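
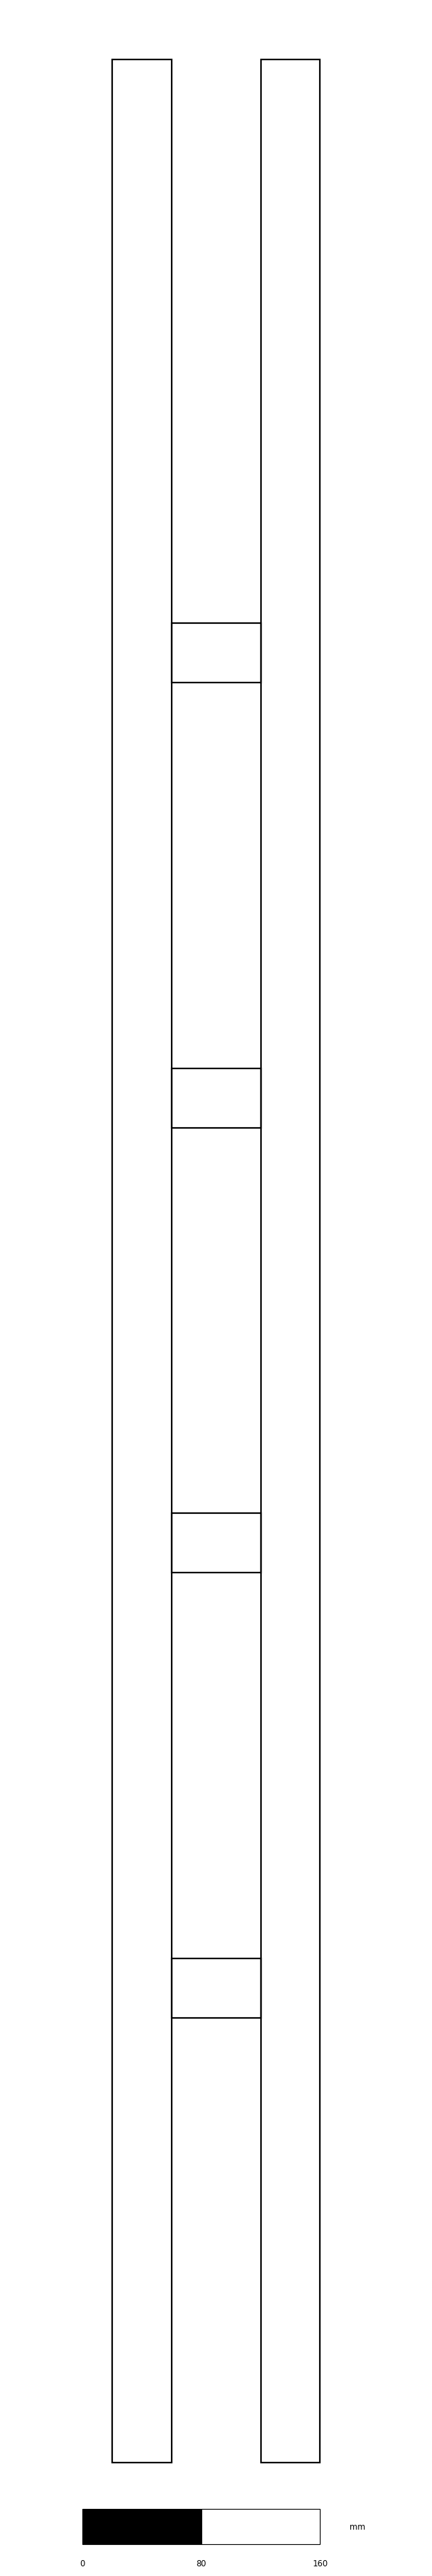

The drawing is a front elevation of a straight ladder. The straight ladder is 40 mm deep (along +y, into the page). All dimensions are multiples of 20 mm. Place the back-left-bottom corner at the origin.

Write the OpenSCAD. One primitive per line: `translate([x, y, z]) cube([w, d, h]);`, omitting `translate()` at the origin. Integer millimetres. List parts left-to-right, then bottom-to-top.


cube([40, 40, 1620]);
translate([40, 0, 300]) cube([60, 40, 40]);
translate([40, 0, 600]) cube([60, 40, 40]);
translate([40, 0, 900]) cube([60, 40, 40]);
translate([40, 0, 1200]) cube([60, 40, 40]);
translate([100, 0, 0]) cube([40, 40, 1620]);


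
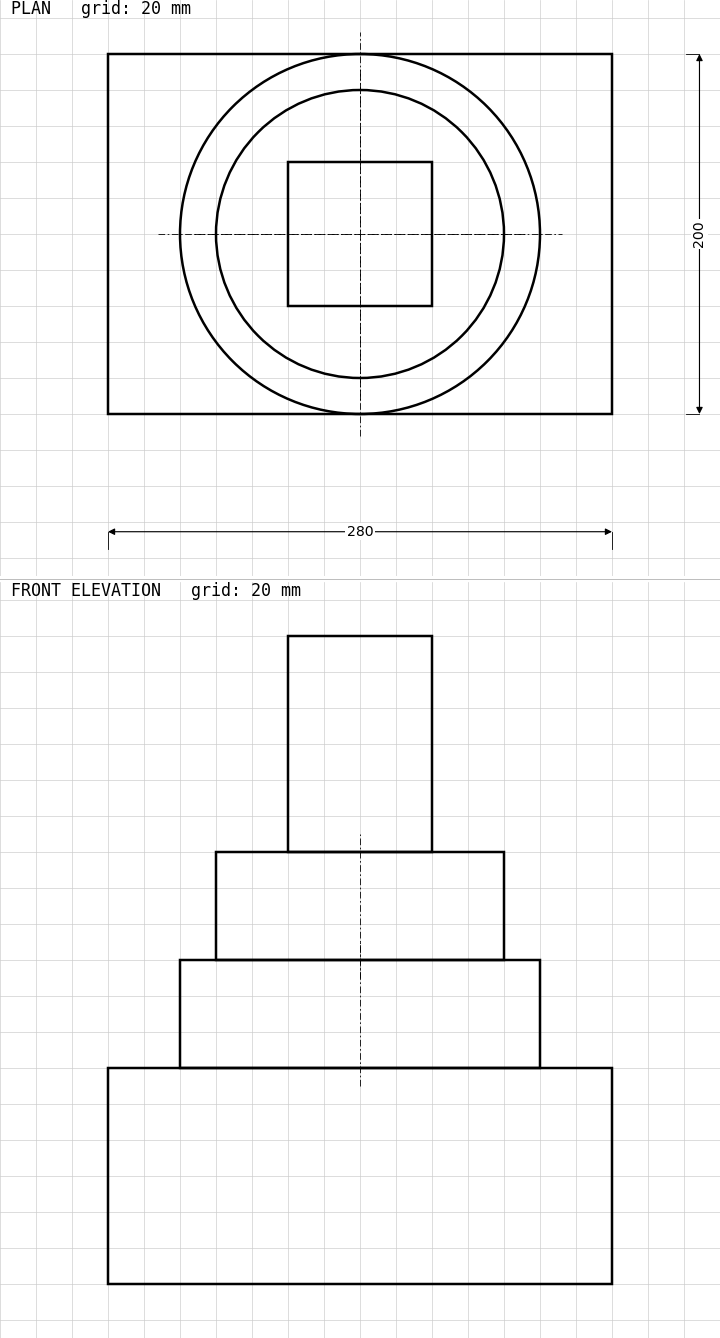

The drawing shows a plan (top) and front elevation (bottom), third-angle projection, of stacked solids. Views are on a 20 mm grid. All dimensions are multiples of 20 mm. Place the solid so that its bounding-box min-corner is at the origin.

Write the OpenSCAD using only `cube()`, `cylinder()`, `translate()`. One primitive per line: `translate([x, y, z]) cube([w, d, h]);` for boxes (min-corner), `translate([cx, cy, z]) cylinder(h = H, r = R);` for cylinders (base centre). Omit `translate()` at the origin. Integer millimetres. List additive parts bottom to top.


cube([280, 200, 120]);
translate([140, 100, 120]) cylinder(h = 60, r = 100);
translate([140, 100, 180]) cylinder(h = 60, r = 80);
translate([100, 60, 240]) cube([80, 80, 120]);


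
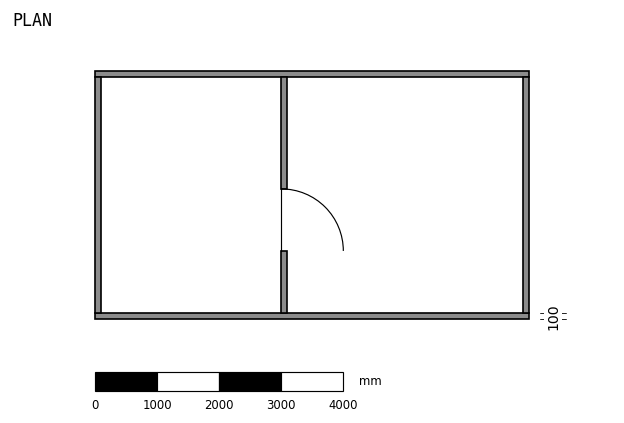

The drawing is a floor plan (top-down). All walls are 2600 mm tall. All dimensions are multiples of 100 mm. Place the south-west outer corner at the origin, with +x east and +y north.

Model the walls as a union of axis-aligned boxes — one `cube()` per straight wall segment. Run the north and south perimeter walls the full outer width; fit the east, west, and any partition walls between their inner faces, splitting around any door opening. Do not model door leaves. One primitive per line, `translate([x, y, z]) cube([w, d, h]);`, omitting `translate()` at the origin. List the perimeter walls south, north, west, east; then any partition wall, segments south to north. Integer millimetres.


cube([7000, 100, 2600]);
translate([0, 3900, 0]) cube([7000, 100, 2600]);
translate([0, 100, 0]) cube([100, 3800, 2600]);
translate([6900, 100, 0]) cube([100, 3800, 2600]);
translate([3000, 100, 0]) cube([100, 1000, 2600]);
translate([3000, 2100, 0]) cube([100, 1800, 2600]);


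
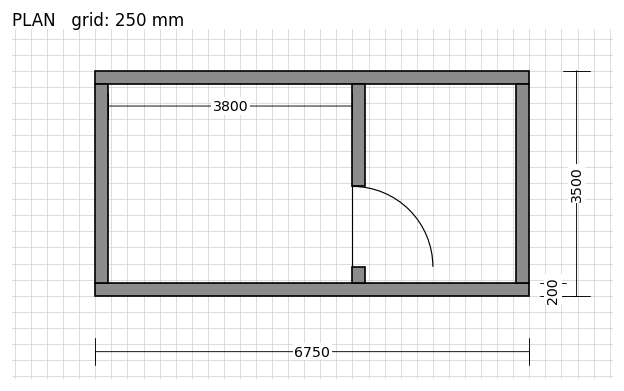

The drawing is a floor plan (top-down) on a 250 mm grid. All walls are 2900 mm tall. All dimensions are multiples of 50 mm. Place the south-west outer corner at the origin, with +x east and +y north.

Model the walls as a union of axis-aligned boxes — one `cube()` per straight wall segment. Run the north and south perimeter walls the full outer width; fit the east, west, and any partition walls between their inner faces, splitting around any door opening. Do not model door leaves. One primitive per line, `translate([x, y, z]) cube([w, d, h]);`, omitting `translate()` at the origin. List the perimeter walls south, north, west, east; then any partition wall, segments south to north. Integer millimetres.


cube([6750, 200, 2900]);
translate([0, 3300, 0]) cube([6750, 200, 2900]);
translate([0, 200, 0]) cube([200, 3100, 2900]);
translate([6550, 200, 0]) cube([200, 3100, 2900]);
translate([4000, 200, 0]) cube([200, 250, 2900]);
translate([4000, 1700, 0]) cube([200, 1600, 2900]);


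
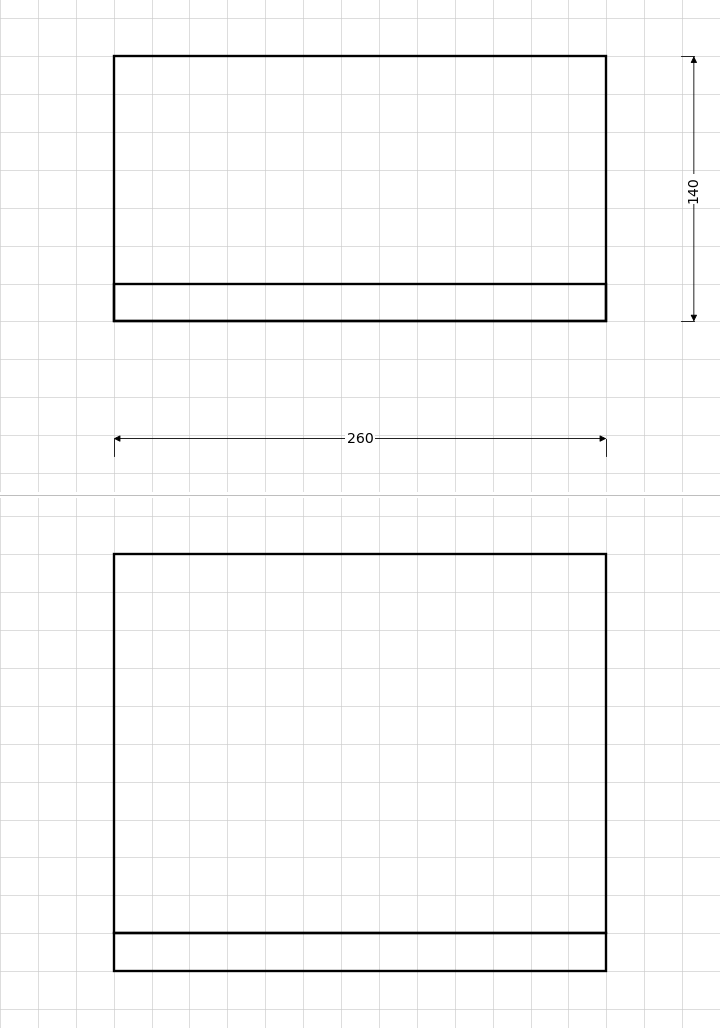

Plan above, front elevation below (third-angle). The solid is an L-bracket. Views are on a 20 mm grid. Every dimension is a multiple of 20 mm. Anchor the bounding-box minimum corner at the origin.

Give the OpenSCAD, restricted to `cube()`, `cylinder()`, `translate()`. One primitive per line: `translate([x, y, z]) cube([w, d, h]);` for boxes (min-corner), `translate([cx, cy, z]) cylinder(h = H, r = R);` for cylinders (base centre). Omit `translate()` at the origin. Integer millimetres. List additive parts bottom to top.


cube([260, 140, 20]);
translate([0, 0, 20]) cube([260, 20, 200]);


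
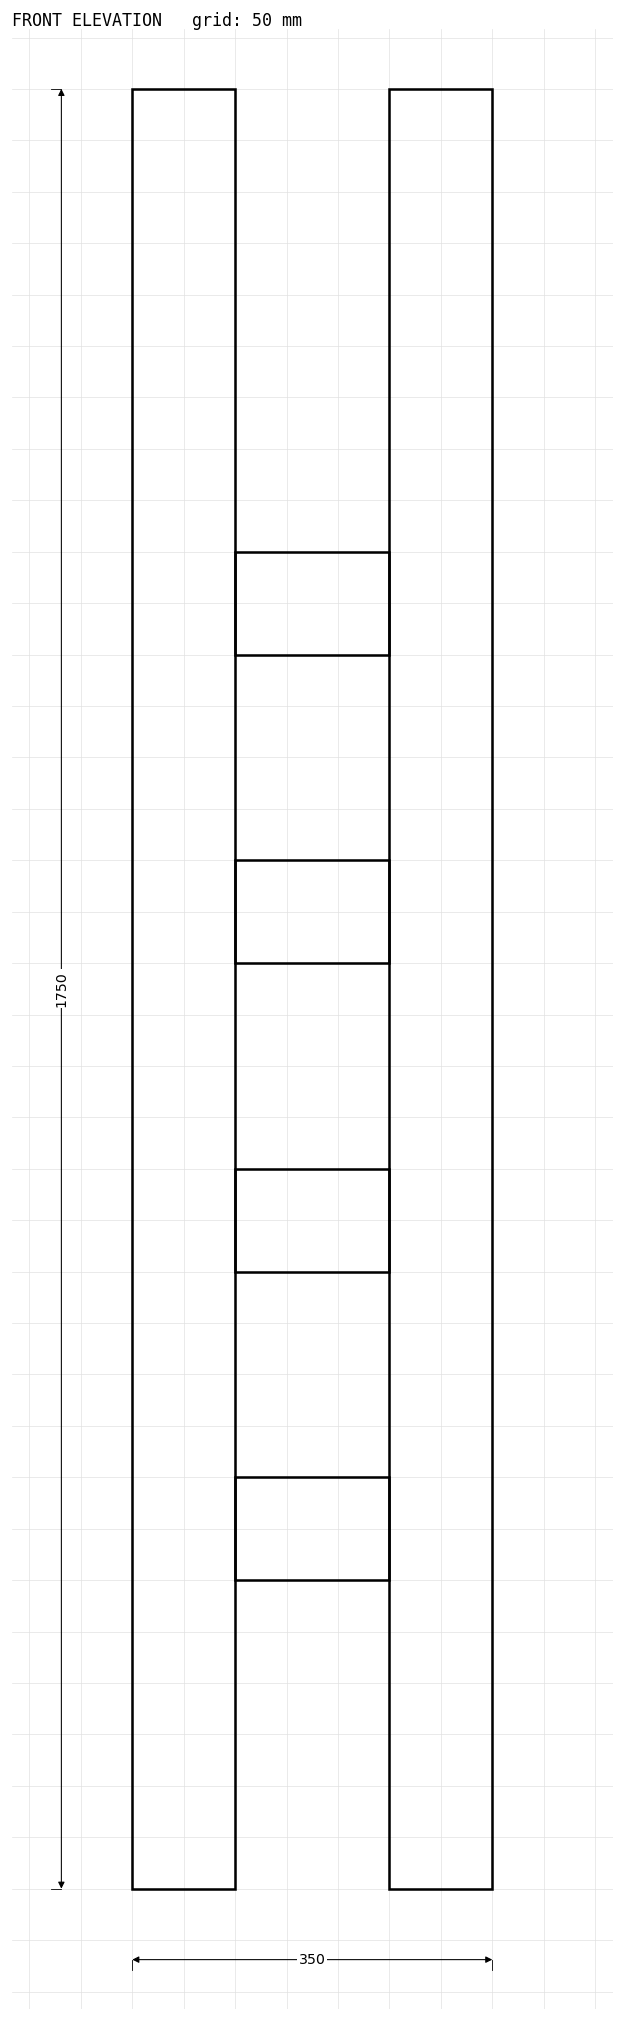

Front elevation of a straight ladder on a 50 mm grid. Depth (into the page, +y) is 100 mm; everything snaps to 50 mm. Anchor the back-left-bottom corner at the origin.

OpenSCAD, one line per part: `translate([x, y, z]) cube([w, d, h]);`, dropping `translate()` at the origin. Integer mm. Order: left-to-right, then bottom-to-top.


cube([100, 100, 1750]);
translate([100, 0, 300]) cube([150, 100, 100]);
translate([100, 0, 600]) cube([150, 100, 100]);
translate([100, 0, 900]) cube([150, 100, 100]);
translate([100, 0, 1200]) cube([150, 100, 100]);
translate([250, 0, 0]) cube([100, 100, 1750]);


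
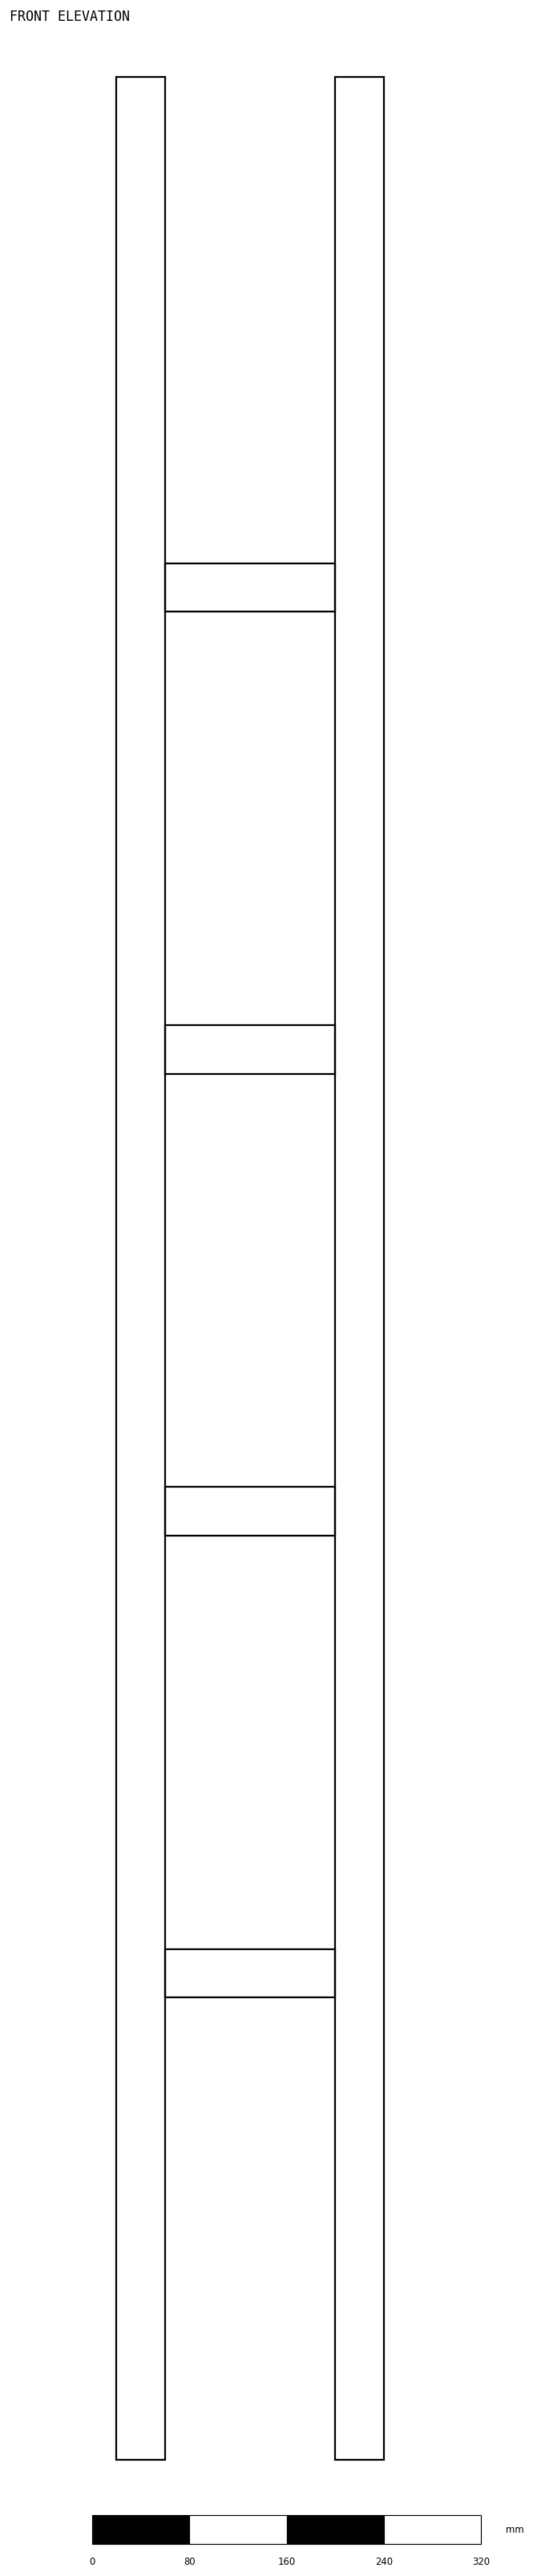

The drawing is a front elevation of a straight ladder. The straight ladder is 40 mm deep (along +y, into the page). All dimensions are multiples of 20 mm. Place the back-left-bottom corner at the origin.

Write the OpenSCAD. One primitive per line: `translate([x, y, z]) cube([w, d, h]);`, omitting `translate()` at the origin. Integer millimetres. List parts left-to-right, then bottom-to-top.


cube([40, 40, 1960]);
translate([40, 0, 380]) cube([140, 40, 40]);
translate([40, 0, 760]) cube([140, 40, 40]);
translate([40, 0, 1140]) cube([140, 40, 40]);
translate([40, 0, 1520]) cube([140, 40, 40]);
translate([180, 0, 0]) cube([40, 40, 1960]);


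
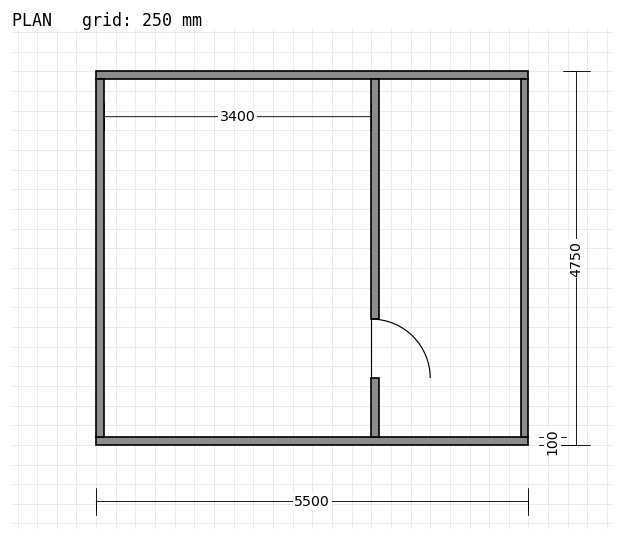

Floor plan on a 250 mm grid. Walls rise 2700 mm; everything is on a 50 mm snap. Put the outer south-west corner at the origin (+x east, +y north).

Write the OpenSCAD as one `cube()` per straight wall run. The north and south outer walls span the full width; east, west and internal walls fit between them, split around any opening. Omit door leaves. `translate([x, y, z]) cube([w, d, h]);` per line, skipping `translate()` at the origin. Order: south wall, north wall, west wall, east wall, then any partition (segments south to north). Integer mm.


cube([5500, 100, 2700]);
translate([0, 4650, 0]) cube([5500, 100, 2700]);
translate([0, 100, 0]) cube([100, 4550, 2700]);
translate([5400, 100, 0]) cube([100, 4550, 2700]);
translate([3500, 100, 0]) cube([100, 750, 2700]);
translate([3500, 1600, 0]) cube([100, 3050, 2700]);


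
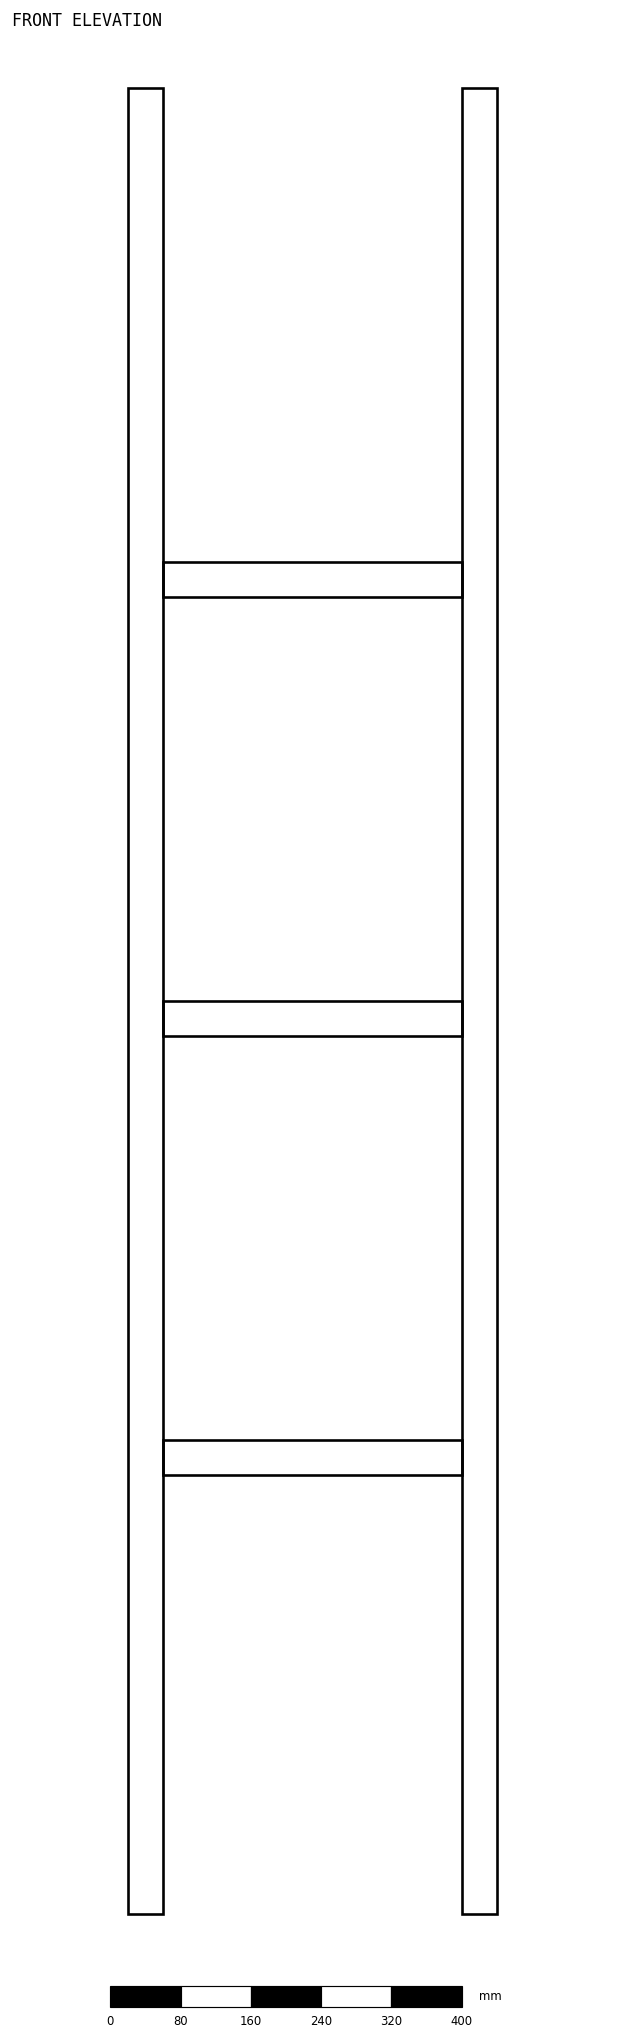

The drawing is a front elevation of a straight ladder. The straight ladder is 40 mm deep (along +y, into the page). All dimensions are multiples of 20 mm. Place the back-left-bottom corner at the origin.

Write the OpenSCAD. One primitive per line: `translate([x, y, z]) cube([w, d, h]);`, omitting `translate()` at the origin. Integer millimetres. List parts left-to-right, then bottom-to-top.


cube([40, 40, 2080]);
translate([40, 0, 500]) cube([340, 40, 40]);
translate([40, 0, 1000]) cube([340, 40, 40]);
translate([40, 0, 1500]) cube([340, 40, 40]);
translate([380, 0, 0]) cube([40, 40, 2080]);


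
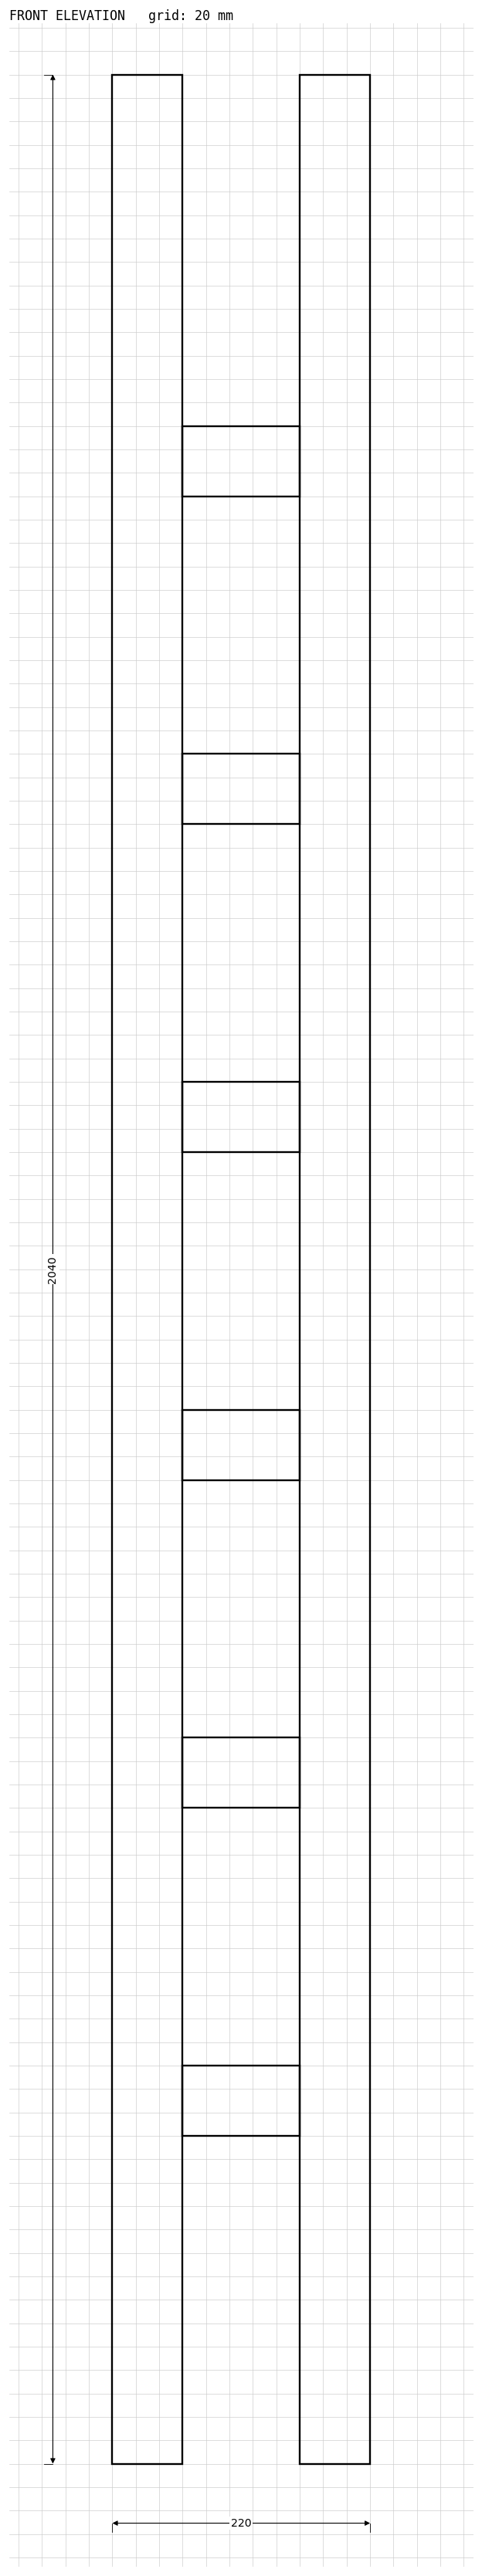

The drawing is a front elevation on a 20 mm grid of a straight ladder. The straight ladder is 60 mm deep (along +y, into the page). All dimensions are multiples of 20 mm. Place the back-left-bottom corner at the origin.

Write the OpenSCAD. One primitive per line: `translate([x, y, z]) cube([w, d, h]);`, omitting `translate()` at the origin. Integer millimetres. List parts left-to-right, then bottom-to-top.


cube([60, 60, 2040]);
translate([60, 0, 280]) cube([100, 60, 60]);
translate([60, 0, 560]) cube([100, 60, 60]);
translate([60, 0, 840]) cube([100, 60, 60]);
translate([60, 0, 1120]) cube([100, 60, 60]);
translate([60, 0, 1400]) cube([100, 60, 60]);
translate([60, 0, 1680]) cube([100, 60, 60]);
translate([160, 0, 0]) cube([60, 60, 2040]);


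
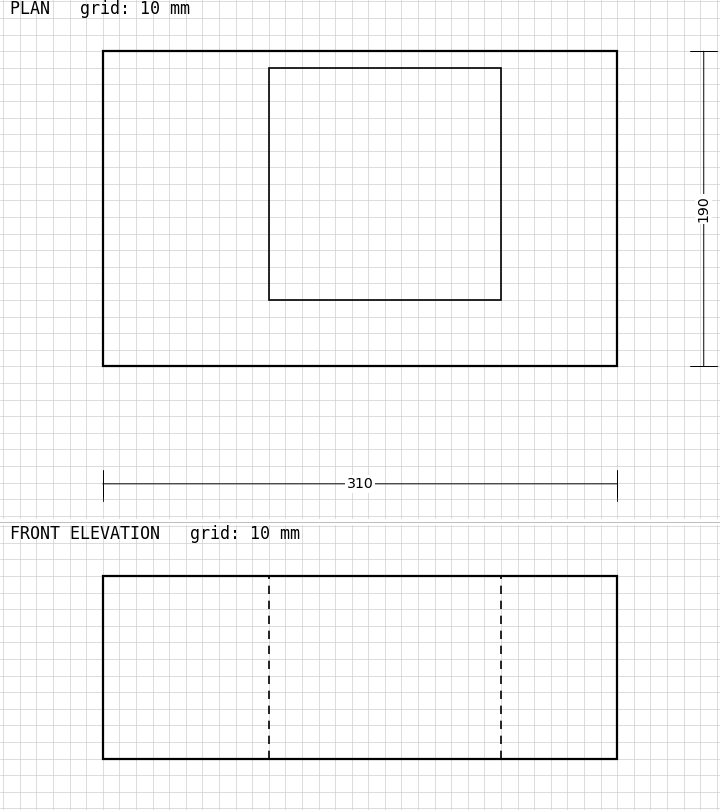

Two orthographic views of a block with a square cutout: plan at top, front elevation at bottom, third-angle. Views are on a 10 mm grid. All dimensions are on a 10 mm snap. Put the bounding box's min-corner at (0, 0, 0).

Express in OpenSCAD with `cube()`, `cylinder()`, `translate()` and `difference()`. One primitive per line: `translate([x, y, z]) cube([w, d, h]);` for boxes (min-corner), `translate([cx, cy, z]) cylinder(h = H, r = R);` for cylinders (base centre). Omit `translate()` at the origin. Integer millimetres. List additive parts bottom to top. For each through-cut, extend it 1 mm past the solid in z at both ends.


difference() {
  cube([310, 190, 110]);
  translate([100, 40, -1]) cube([140, 140, 112]);
}


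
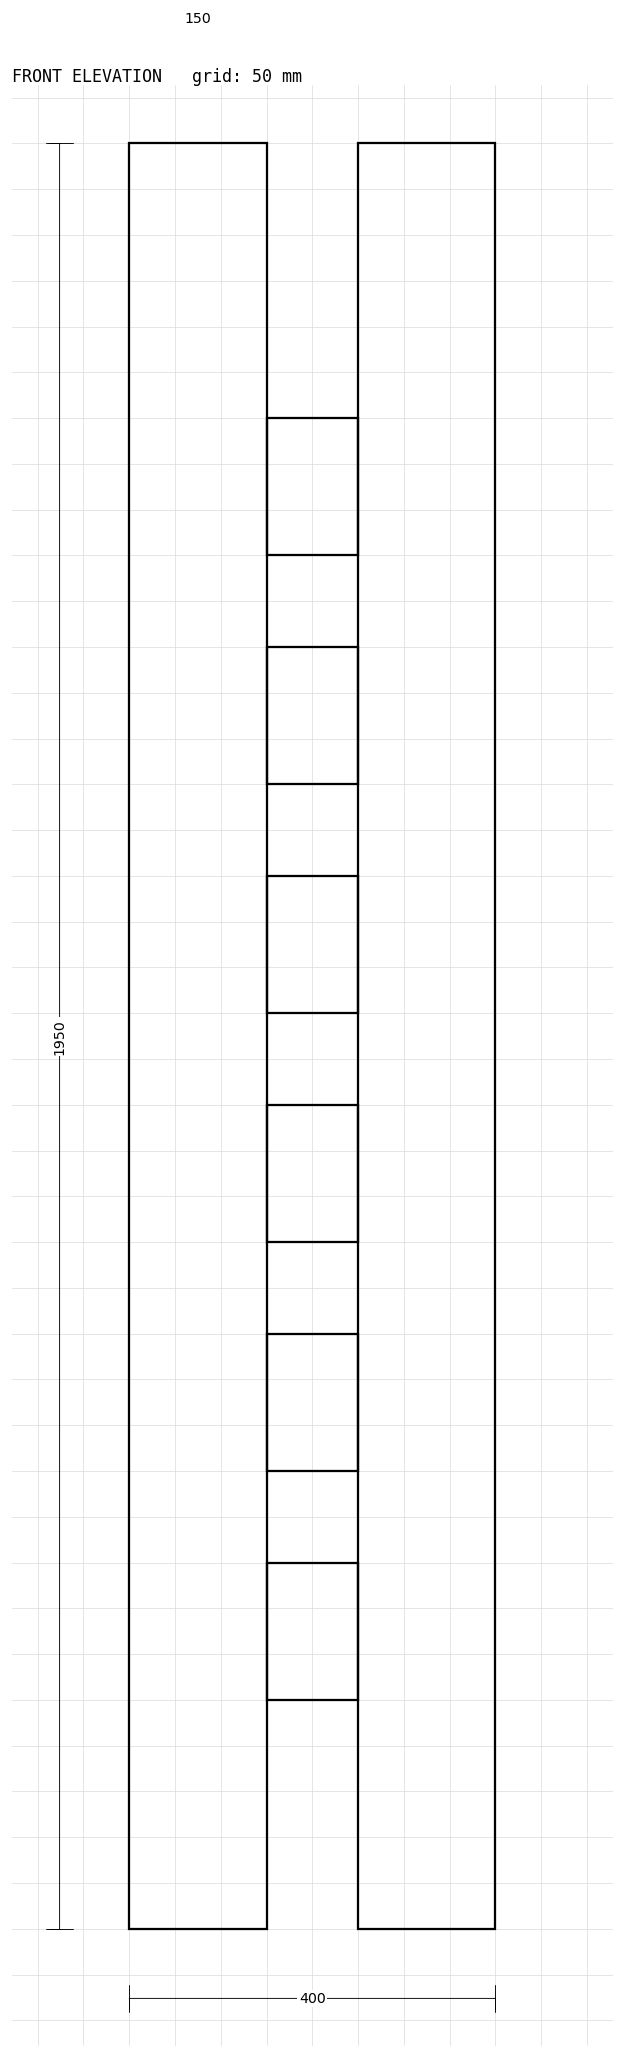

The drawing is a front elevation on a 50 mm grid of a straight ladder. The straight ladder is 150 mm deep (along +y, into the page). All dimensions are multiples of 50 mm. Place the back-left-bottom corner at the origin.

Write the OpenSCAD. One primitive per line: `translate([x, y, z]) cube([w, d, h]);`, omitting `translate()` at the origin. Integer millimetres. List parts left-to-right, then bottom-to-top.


cube([150, 150, 1950]);
translate([150, 0, 250]) cube([100, 150, 150]);
translate([150, 0, 500]) cube([100, 150, 150]);
translate([150, 0, 750]) cube([100, 150, 150]);
translate([150, 0, 1000]) cube([100, 150, 150]);
translate([150, 0, 1250]) cube([100, 150, 150]);
translate([150, 0, 1500]) cube([100, 150, 150]);
translate([250, 0, 0]) cube([150, 150, 1950]);


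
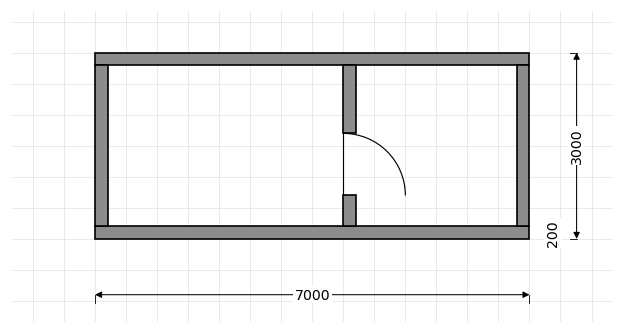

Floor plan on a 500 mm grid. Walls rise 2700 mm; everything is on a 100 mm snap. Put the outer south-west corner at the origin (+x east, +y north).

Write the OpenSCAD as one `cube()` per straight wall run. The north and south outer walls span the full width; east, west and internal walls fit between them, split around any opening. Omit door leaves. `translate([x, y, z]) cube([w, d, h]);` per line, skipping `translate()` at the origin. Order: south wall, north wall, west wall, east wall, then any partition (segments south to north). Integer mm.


cube([7000, 200, 2700]);
translate([0, 2800, 0]) cube([7000, 200, 2700]);
translate([0, 200, 0]) cube([200, 2600, 2700]);
translate([6800, 200, 0]) cube([200, 2600, 2700]);
translate([4000, 200, 0]) cube([200, 500, 2700]);
translate([4000, 1700, 0]) cube([200, 1100, 2700]);


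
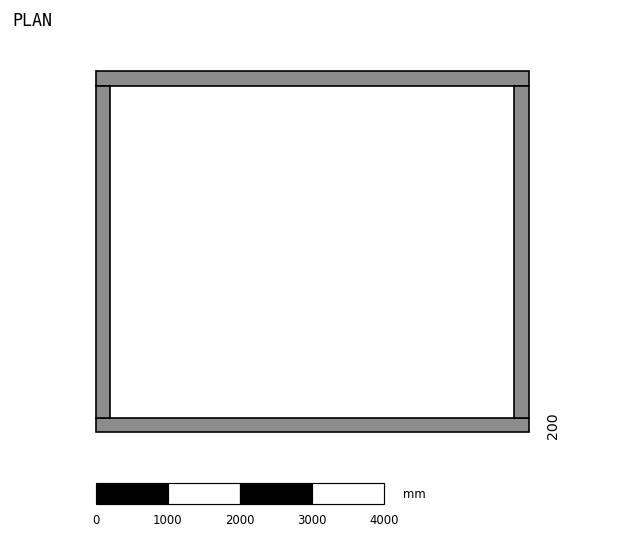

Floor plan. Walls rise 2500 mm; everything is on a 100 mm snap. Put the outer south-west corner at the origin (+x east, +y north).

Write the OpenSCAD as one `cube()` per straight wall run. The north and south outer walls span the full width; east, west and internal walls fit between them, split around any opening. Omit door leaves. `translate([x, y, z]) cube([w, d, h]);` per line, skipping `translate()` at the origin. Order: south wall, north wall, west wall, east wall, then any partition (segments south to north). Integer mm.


cube([6000, 200, 2500]);
translate([0, 4800, 0]) cube([6000, 200, 2500]);
translate([0, 200, 0]) cube([200, 4600, 2500]);
translate([5800, 200, 0]) cube([200, 4600, 2500]);


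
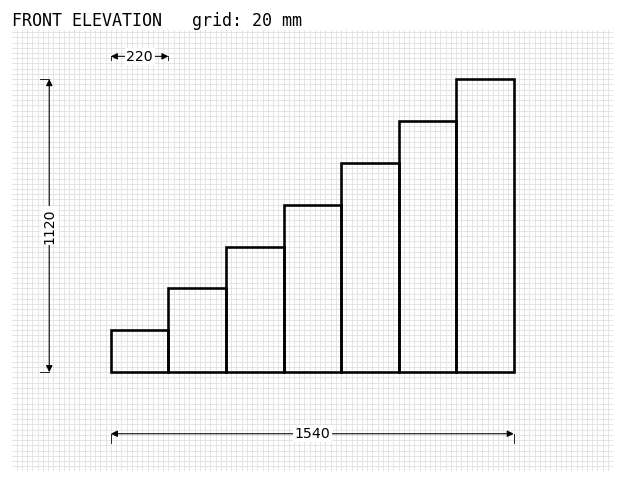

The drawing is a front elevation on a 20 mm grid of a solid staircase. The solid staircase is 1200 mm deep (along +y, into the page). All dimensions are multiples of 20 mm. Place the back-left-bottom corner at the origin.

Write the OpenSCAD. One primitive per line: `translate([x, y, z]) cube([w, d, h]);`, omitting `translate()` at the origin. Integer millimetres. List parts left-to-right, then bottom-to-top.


cube([220, 1200, 160]);
translate([220, 0, 0]) cube([220, 1200, 320]);
translate([440, 0, 0]) cube([220, 1200, 480]);
translate([660, 0, 0]) cube([220, 1200, 640]);
translate([880, 0, 0]) cube([220, 1200, 800]);
translate([1100, 0, 0]) cube([220, 1200, 960]);
translate([1320, 0, 0]) cube([220, 1200, 1120]);


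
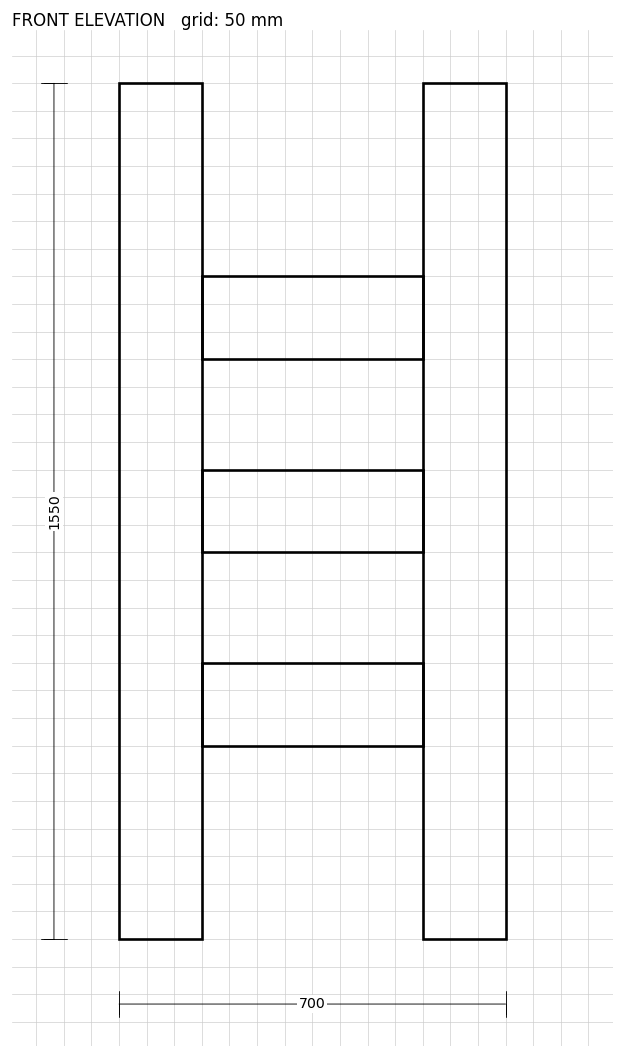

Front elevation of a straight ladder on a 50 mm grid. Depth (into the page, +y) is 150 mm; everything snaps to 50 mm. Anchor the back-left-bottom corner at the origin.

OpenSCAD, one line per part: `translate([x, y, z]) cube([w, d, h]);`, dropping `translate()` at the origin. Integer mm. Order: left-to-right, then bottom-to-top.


cube([150, 150, 1550]);
translate([150, 0, 350]) cube([400, 150, 150]);
translate([150, 0, 700]) cube([400, 150, 150]);
translate([150, 0, 1050]) cube([400, 150, 150]);
translate([550, 0, 0]) cube([150, 150, 1550]);


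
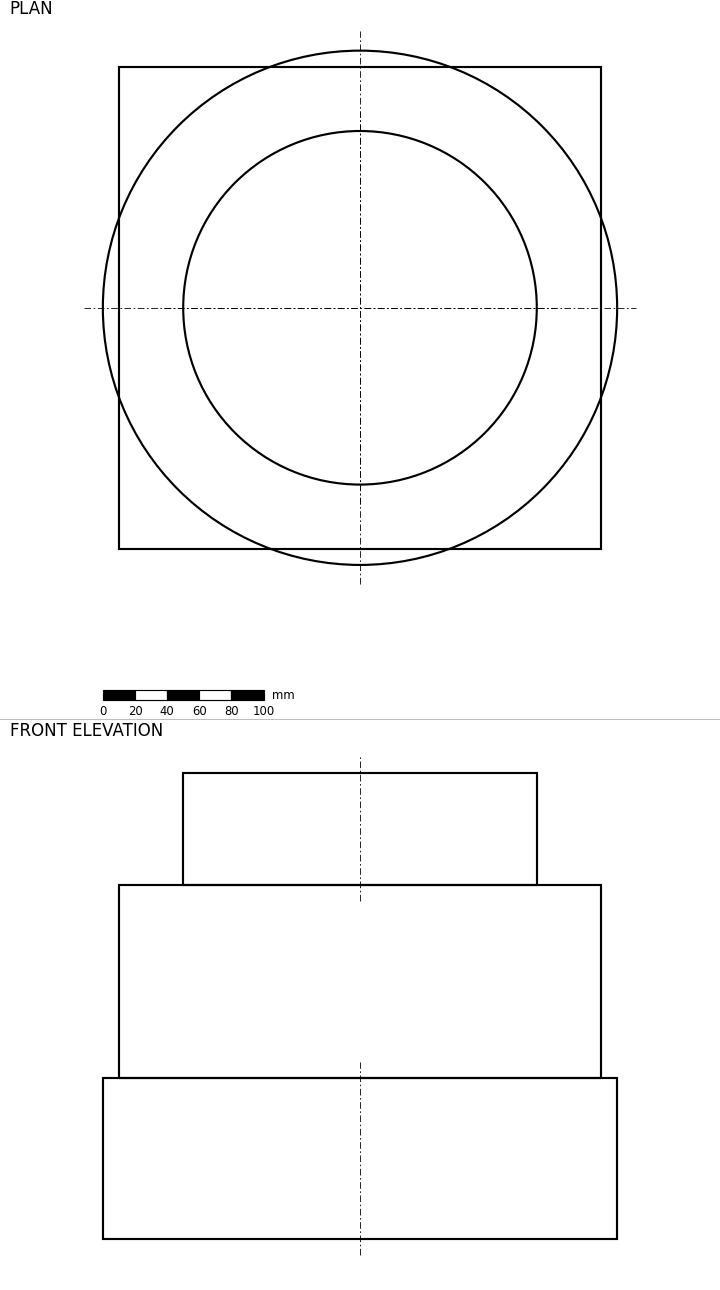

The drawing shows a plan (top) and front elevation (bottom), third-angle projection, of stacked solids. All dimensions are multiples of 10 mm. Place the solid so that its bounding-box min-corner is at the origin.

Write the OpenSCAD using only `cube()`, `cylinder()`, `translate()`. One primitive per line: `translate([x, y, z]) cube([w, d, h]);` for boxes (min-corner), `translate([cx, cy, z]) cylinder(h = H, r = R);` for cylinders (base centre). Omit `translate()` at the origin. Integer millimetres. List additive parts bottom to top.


translate([160, 160, 0]) cylinder(h = 100, r = 160);
translate([10, 10, 100]) cube([300, 300, 120]);
translate([160, 160, 220]) cylinder(h = 70, r = 110);


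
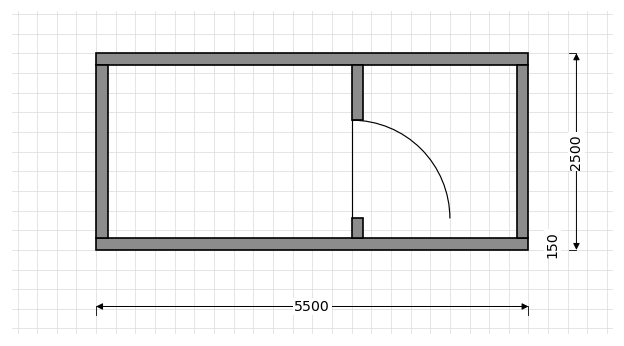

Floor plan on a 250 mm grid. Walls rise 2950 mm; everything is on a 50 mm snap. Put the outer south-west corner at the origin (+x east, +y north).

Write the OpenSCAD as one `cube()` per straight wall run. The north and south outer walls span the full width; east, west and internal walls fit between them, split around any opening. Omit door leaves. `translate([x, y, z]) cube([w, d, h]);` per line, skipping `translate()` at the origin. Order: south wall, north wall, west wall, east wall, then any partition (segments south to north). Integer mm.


cube([5500, 150, 2950]);
translate([0, 2350, 0]) cube([5500, 150, 2950]);
translate([0, 150, 0]) cube([150, 2200, 2950]);
translate([5350, 150, 0]) cube([150, 2200, 2950]);
translate([3250, 150, 0]) cube([150, 250, 2950]);
translate([3250, 1650, 0]) cube([150, 700, 2950]);


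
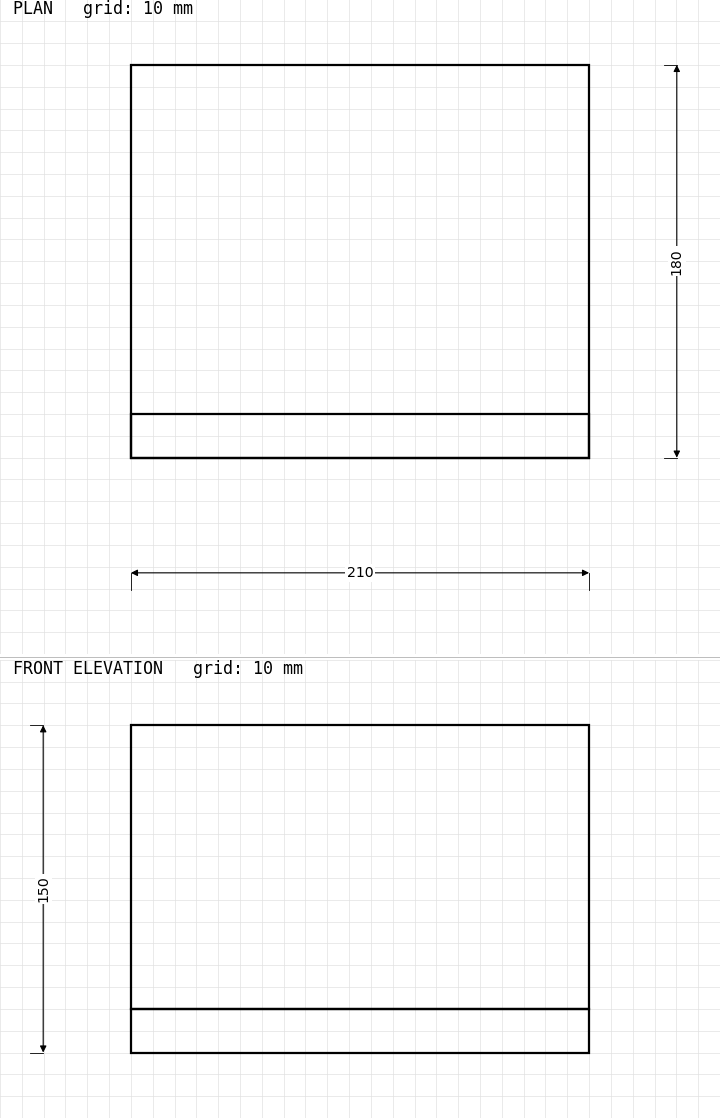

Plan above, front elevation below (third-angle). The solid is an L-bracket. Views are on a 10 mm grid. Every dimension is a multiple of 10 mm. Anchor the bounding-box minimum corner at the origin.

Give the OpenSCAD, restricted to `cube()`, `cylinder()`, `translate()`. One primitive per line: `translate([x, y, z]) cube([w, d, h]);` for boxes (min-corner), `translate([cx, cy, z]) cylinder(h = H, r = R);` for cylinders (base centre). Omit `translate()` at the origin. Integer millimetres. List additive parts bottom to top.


cube([210, 180, 20]);
translate([0, 0, 20]) cube([210, 20, 130]);


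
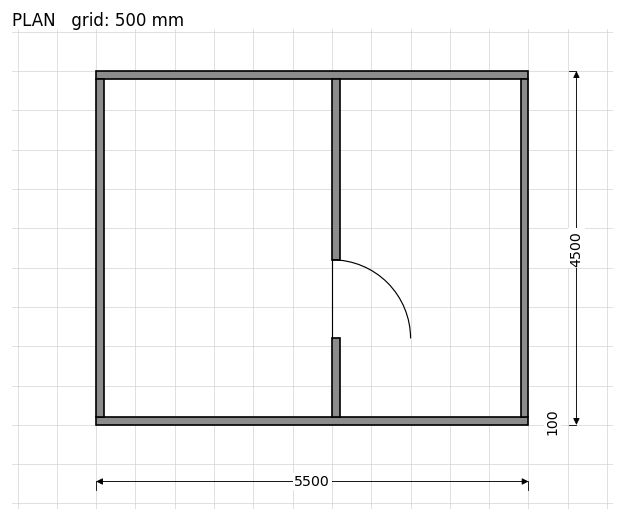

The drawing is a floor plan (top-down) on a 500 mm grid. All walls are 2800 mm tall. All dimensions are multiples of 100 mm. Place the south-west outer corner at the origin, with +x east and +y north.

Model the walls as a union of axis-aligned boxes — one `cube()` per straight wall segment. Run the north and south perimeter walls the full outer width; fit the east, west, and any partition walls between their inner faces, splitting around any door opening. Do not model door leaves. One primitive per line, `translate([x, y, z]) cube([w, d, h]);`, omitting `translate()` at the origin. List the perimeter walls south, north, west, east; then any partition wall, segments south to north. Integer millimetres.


cube([5500, 100, 2800]);
translate([0, 4400, 0]) cube([5500, 100, 2800]);
translate([0, 100, 0]) cube([100, 4300, 2800]);
translate([5400, 100, 0]) cube([100, 4300, 2800]);
translate([3000, 100, 0]) cube([100, 1000, 2800]);
translate([3000, 2100, 0]) cube([100, 2300, 2800]);


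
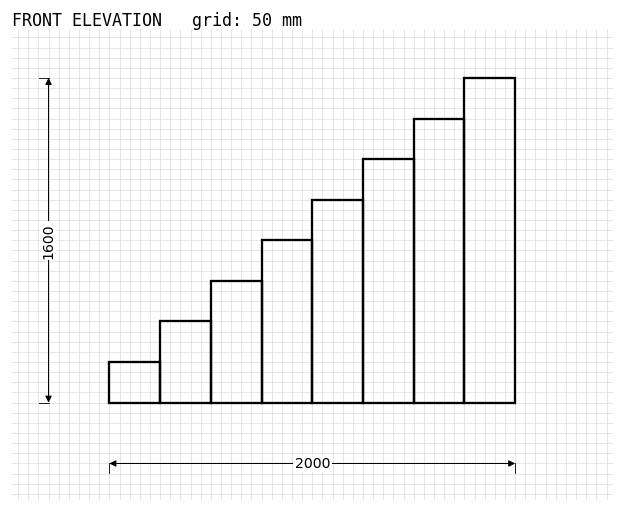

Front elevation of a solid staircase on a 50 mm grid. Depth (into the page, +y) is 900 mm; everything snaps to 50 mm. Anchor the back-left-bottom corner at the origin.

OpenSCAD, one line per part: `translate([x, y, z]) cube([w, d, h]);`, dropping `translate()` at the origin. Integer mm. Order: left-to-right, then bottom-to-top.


cube([250, 900, 200]);
translate([250, 0, 0]) cube([250, 900, 400]);
translate([500, 0, 0]) cube([250, 900, 600]);
translate([750, 0, 0]) cube([250, 900, 800]);
translate([1000, 0, 0]) cube([250, 900, 1000]);
translate([1250, 0, 0]) cube([250, 900, 1200]);
translate([1500, 0, 0]) cube([250, 900, 1400]);
translate([1750, 0, 0]) cube([250, 900, 1600]);


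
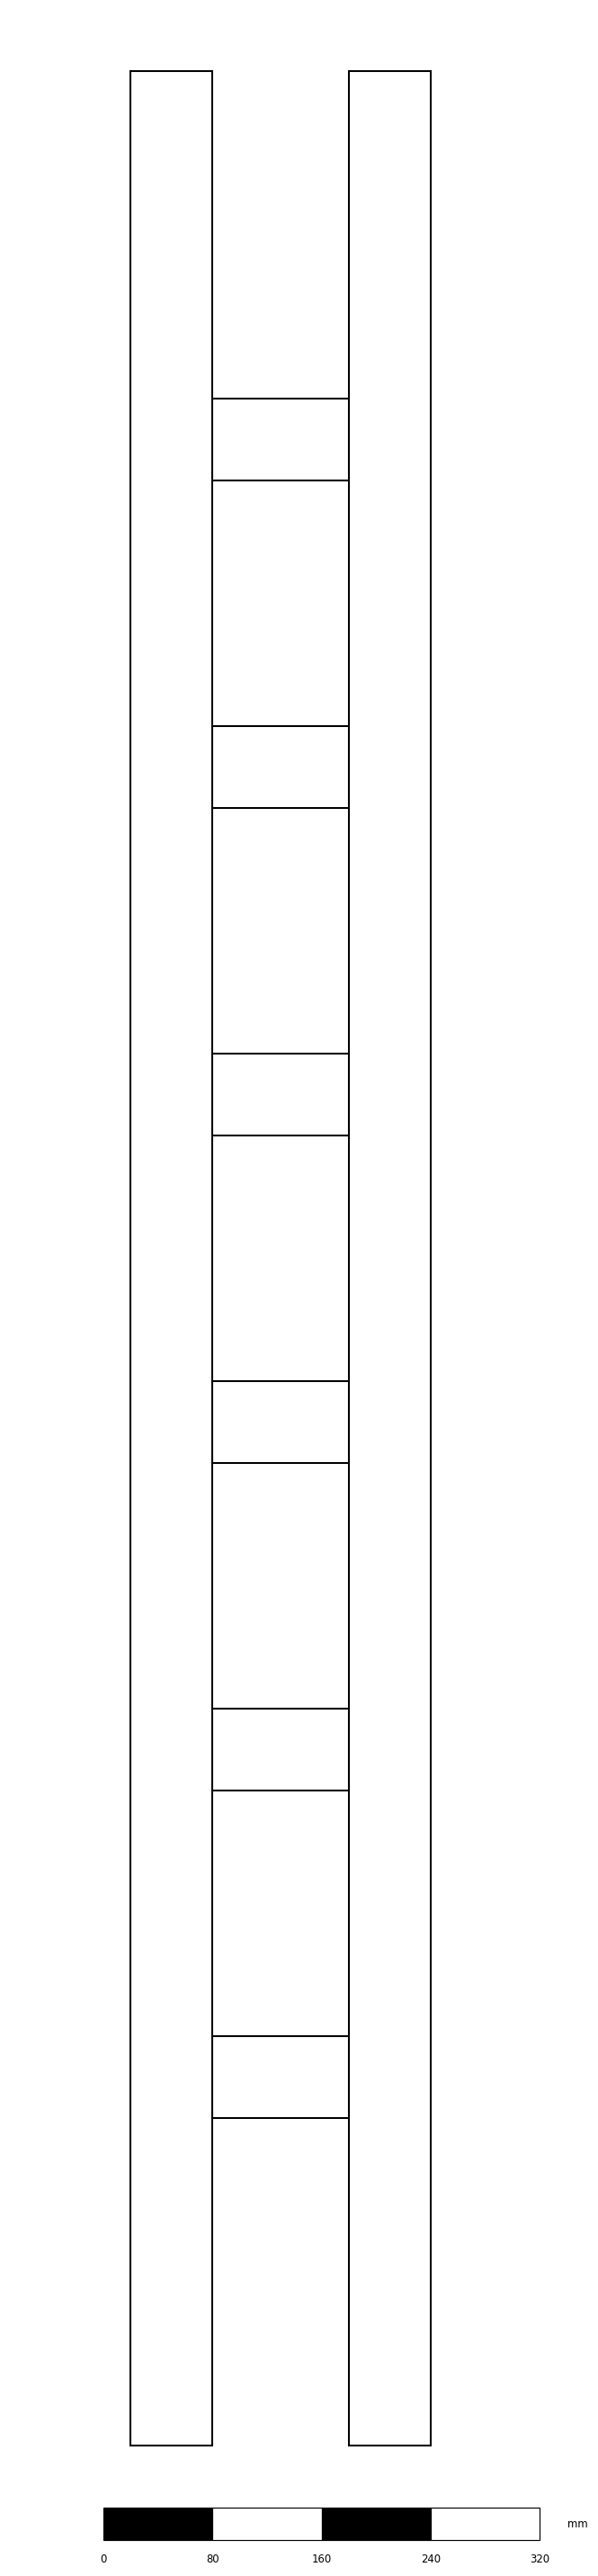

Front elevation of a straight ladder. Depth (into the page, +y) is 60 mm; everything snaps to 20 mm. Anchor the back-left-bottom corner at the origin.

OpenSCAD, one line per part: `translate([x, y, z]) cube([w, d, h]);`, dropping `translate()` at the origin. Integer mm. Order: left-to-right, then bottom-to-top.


cube([60, 60, 1740]);
translate([60, 0, 240]) cube([100, 60, 60]);
translate([60, 0, 480]) cube([100, 60, 60]);
translate([60, 0, 720]) cube([100, 60, 60]);
translate([60, 0, 960]) cube([100, 60, 60]);
translate([60, 0, 1200]) cube([100, 60, 60]);
translate([60, 0, 1440]) cube([100, 60, 60]);
translate([160, 0, 0]) cube([60, 60, 1740]);


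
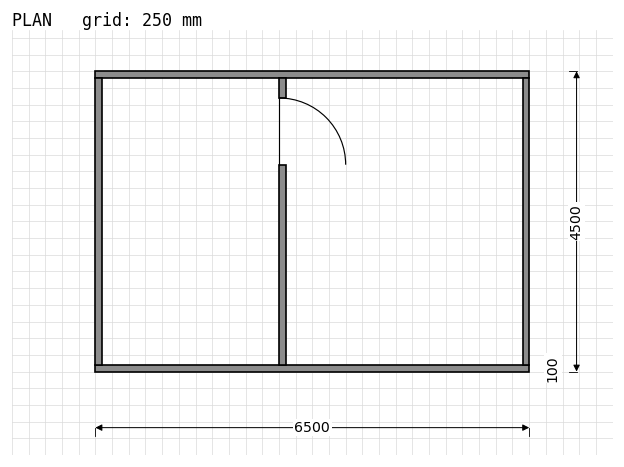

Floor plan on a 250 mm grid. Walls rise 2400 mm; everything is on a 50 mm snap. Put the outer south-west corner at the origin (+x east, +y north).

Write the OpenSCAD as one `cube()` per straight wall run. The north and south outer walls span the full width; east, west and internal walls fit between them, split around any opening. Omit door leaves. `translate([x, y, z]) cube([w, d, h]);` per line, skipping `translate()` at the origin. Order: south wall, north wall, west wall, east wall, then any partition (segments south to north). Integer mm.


cube([6500, 100, 2400]);
translate([0, 4400, 0]) cube([6500, 100, 2400]);
translate([0, 100, 0]) cube([100, 4300, 2400]);
translate([6400, 100, 0]) cube([100, 4300, 2400]);
translate([2750, 100, 0]) cube([100, 3000, 2400]);
translate([2750, 4100, 0]) cube([100, 300, 2400]);


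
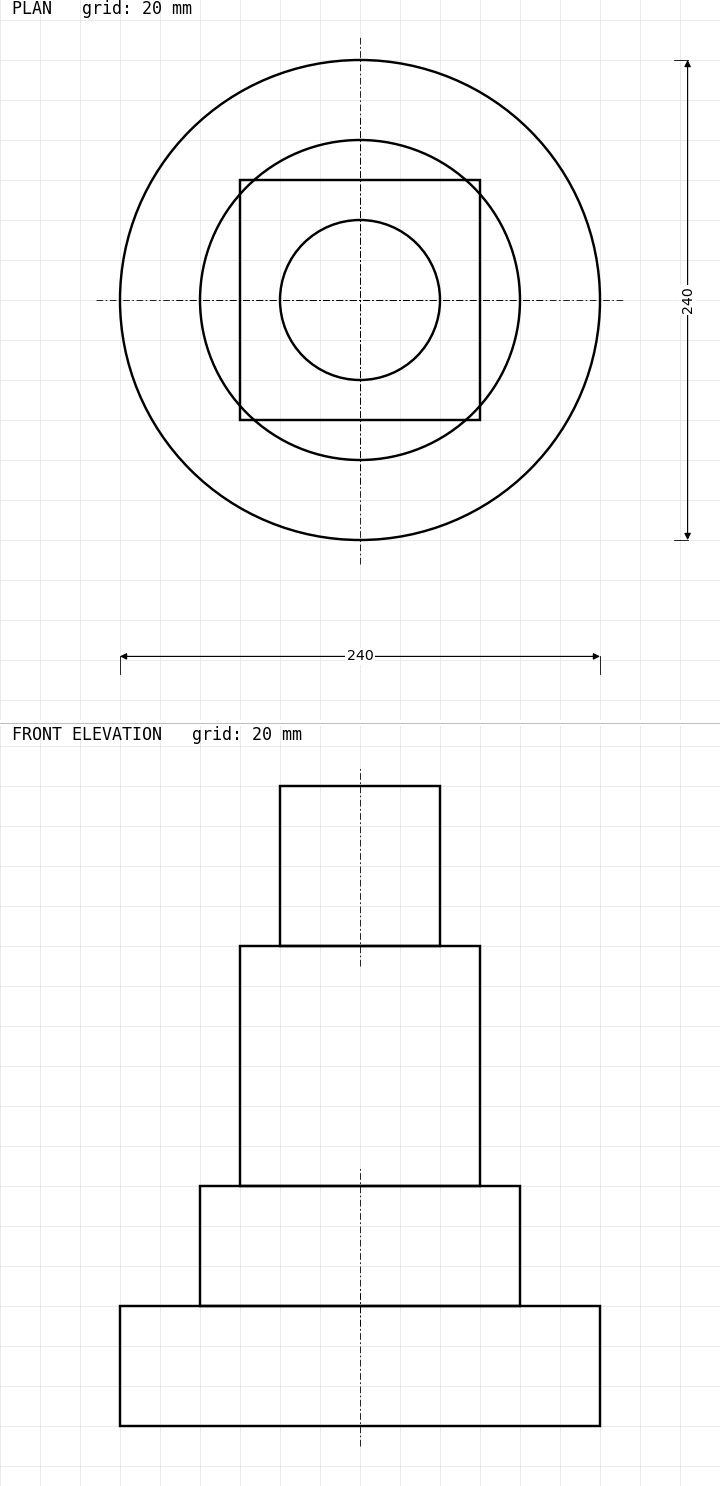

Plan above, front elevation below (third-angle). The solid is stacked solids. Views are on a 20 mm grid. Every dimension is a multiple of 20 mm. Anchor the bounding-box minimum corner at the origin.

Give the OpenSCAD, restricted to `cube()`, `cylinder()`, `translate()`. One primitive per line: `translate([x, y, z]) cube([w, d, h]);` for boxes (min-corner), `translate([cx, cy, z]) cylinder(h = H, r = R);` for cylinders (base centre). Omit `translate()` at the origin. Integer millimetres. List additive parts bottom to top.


translate([120, 120, 0]) cylinder(h = 60, r = 120);
translate([120, 120, 60]) cylinder(h = 60, r = 80);
translate([60, 60, 120]) cube([120, 120, 120]);
translate([120, 120, 240]) cylinder(h = 80, r = 40);


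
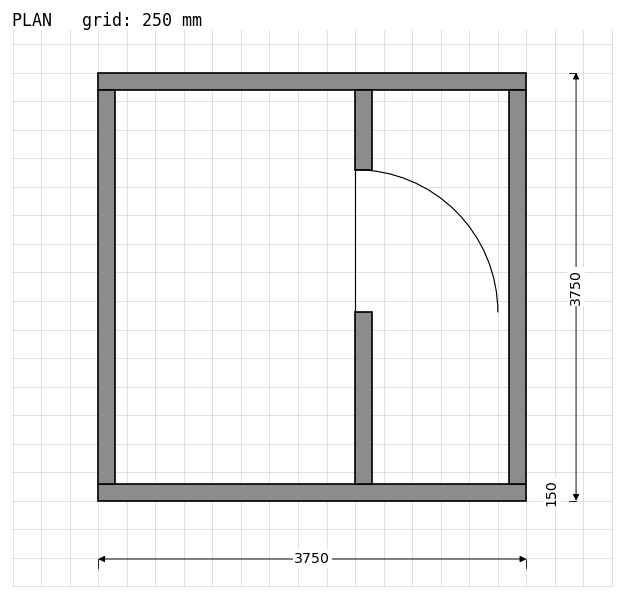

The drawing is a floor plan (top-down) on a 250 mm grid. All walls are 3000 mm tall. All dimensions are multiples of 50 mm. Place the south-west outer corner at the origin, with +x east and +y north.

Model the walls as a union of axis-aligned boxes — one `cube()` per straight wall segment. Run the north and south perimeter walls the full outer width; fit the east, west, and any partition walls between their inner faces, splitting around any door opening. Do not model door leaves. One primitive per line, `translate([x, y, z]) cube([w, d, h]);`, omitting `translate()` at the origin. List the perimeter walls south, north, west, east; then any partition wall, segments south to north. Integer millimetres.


cube([3750, 150, 3000]);
translate([0, 3600, 0]) cube([3750, 150, 3000]);
translate([0, 150, 0]) cube([150, 3450, 3000]);
translate([3600, 150, 0]) cube([150, 3450, 3000]);
translate([2250, 150, 0]) cube([150, 1500, 3000]);
translate([2250, 2900, 0]) cube([150, 700, 3000]);


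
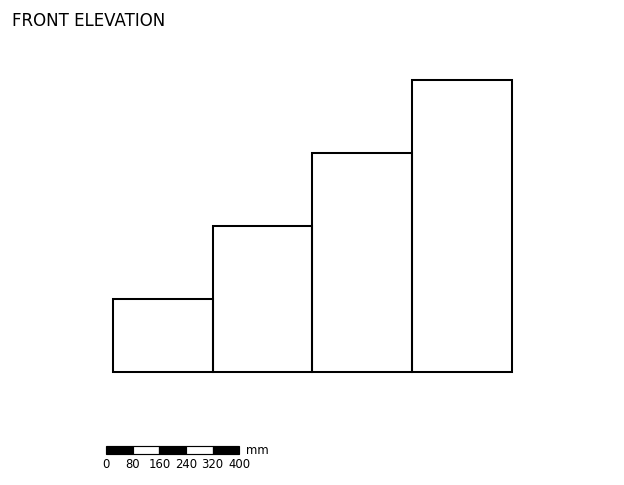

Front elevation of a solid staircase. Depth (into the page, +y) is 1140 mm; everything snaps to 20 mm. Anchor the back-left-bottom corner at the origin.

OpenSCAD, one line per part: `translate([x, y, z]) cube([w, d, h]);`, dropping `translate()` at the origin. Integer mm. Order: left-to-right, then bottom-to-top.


cube([300, 1140, 220]);
translate([300, 0, 0]) cube([300, 1140, 440]);
translate([600, 0, 0]) cube([300, 1140, 660]);
translate([900, 0, 0]) cube([300, 1140, 880]);


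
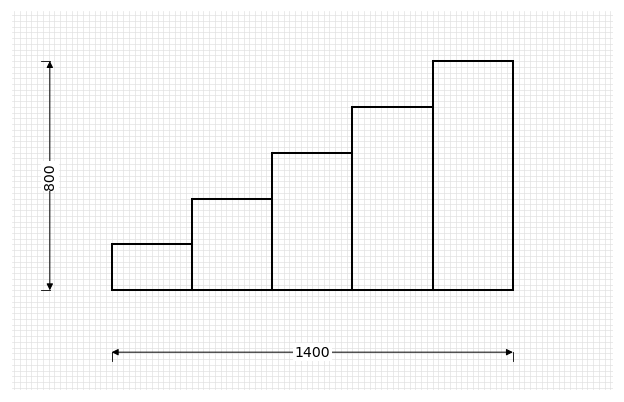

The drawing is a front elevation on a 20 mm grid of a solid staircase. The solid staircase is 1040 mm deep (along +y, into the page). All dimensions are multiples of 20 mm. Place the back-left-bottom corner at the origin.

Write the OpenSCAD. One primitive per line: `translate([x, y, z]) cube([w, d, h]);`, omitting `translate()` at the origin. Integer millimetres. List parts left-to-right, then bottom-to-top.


cube([280, 1040, 160]);
translate([280, 0, 0]) cube([280, 1040, 320]);
translate([560, 0, 0]) cube([280, 1040, 480]);
translate([840, 0, 0]) cube([280, 1040, 640]);
translate([1120, 0, 0]) cube([280, 1040, 800]);


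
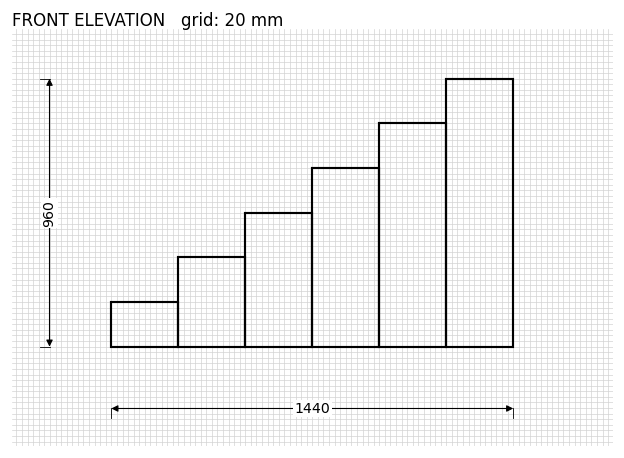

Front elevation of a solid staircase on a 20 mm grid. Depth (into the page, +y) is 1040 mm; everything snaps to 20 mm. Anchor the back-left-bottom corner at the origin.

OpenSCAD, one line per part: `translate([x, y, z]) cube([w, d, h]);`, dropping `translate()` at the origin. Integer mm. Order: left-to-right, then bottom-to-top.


cube([240, 1040, 160]);
translate([240, 0, 0]) cube([240, 1040, 320]);
translate([480, 0, 0]) cube([240, 1040, 480]);
translate([720, 0, 0]) cube([240, 1040, 640]);
translate([960, 0, 0]) cube([240, 1040, 800]);
translate([1200, 0, 0]) cube([240, 1040, 960]);


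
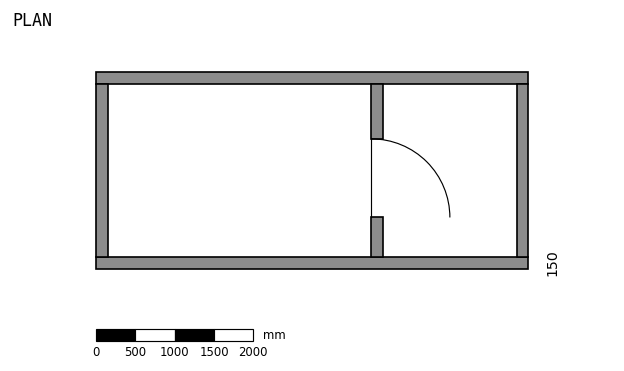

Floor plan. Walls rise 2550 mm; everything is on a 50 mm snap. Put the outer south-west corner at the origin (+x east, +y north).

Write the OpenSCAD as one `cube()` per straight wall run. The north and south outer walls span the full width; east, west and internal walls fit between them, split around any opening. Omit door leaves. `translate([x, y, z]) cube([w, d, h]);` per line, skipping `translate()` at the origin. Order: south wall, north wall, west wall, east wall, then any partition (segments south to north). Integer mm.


cube([5500, 150, 2550]);
translate([0, 2350, 0]) cube([5500, 150, 2550]);
translate([0, 150, 0]) cube([150, 2200, 2550]);
translate([5350, 150, 0]) cube([150, 2200, 2550]);
translate([3500, 150, 0]) cube([150, 500, 2550]);
translate([3500, 1650, 0]) cube([150, 700, 2550]);


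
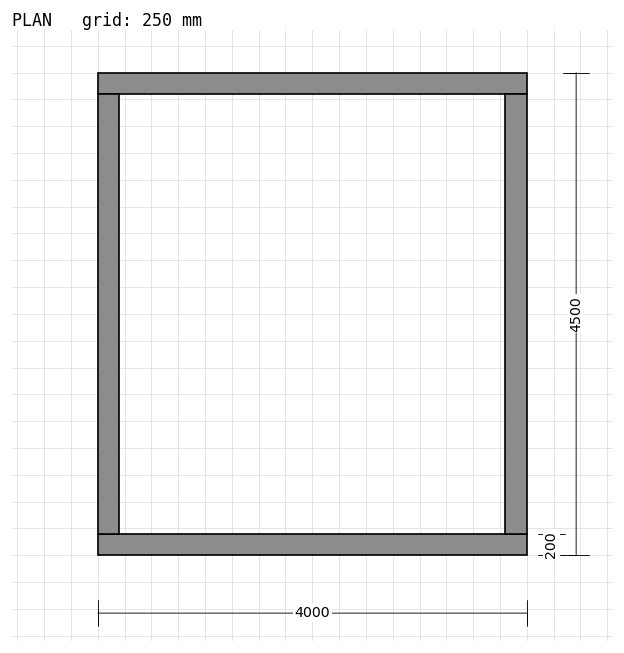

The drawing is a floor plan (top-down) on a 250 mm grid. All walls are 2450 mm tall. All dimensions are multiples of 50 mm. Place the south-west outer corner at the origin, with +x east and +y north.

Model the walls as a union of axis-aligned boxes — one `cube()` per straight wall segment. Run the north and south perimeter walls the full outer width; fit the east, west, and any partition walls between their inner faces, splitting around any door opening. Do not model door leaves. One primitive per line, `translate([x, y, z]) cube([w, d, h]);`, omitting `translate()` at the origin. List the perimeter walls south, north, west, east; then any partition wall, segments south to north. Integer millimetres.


cube([4000, 200, 2450]);
translate([0, 4300, 0]) cube([4000, 200, 2450]);
translate([0, 200, 0]) cube([200, 4100, 2450]);
translate([3800, 200, 0]) cube([200, 4100, 2450]);


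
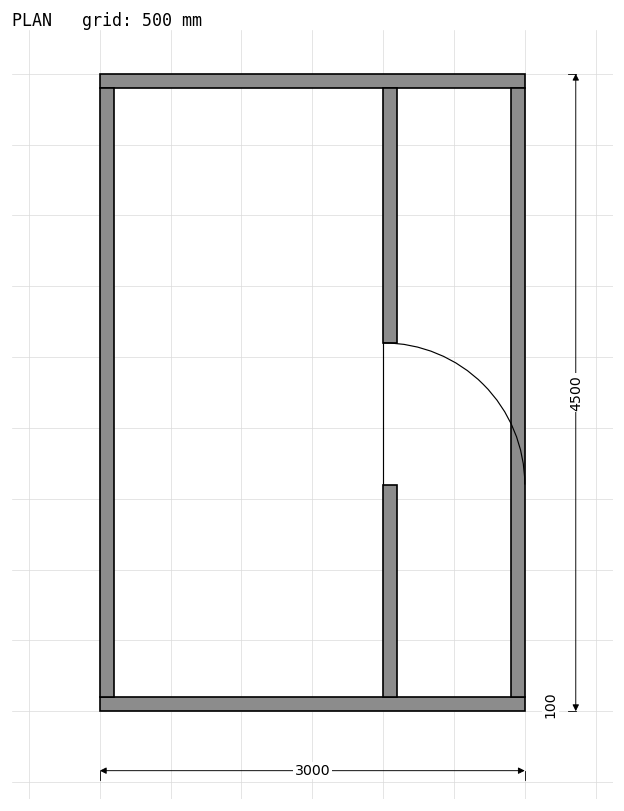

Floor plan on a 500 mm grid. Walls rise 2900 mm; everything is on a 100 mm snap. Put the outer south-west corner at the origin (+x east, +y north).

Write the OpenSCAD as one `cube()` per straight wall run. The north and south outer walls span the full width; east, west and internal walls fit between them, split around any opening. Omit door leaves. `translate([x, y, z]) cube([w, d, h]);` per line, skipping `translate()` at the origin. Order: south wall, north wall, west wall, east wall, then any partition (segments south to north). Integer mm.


cube([3000, 100, 2900]);
translate([0, 4400, 0]) cube([3000, 100, 2900]);
translate([0, 100, 0]) cube([100, 4300, 2900]);
translate([2900, 100, 0]) cube([100, 4300, 2900]);
translate([2000, 100, 0]) cube([100, 1500, 2900]);
translate([2000, 2600, 0]) cube([100, 1800, 2900]);


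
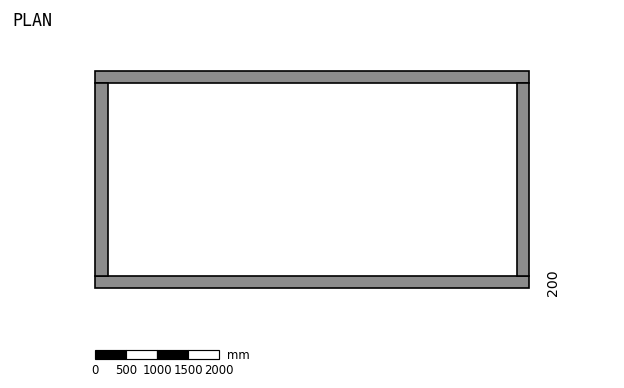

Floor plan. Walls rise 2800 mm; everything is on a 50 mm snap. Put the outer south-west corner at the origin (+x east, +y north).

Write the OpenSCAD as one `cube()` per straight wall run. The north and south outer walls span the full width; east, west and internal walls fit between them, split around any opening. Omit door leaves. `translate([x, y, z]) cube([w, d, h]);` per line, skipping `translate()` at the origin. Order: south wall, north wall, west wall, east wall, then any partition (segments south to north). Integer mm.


cube([7000, 200, 2800]);
translate([0, 3300, 0]) cube([7000, 200, 2800]);
translate([0, 200, 0]) cube([200, 3100, 2800]);
translate([6800, 200, 0]) cube([200, 3100, 2800]);


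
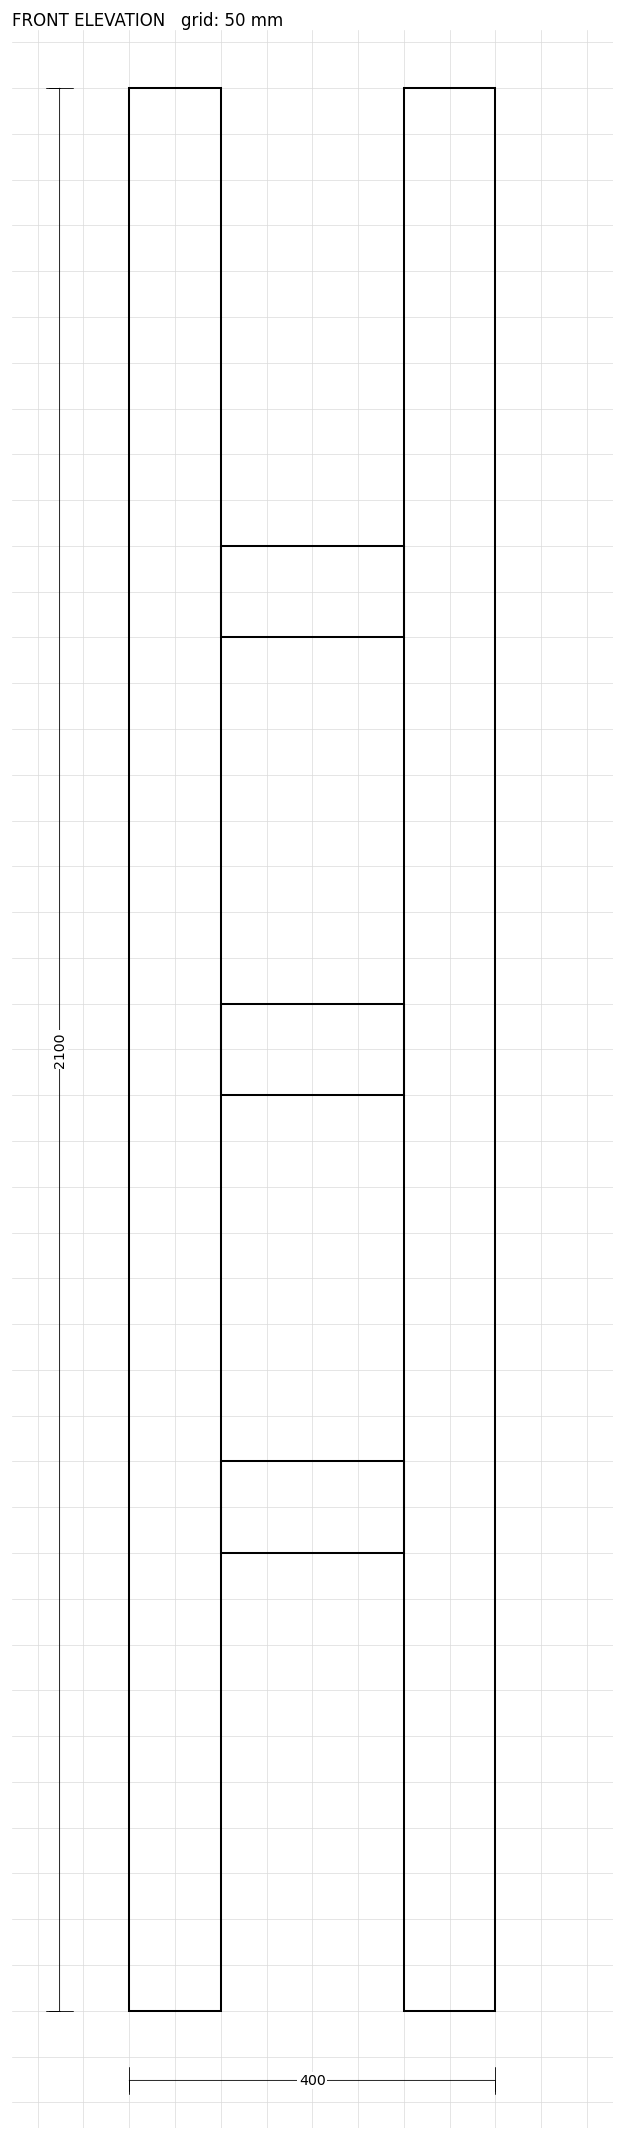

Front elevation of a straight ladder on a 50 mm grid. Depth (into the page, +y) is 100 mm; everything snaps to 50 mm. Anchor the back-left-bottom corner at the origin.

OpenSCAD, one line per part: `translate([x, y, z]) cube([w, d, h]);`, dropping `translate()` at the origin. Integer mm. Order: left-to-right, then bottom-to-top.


cube([100, 100, 2100]);
translate([100, 0, 500]) cube([200, 100, 100]);
translate([100, 0, 1000]) cube([200, 100, 100]);
translate([100, 0, 1500]) cube([200, 100, 100]);
translate([300, 0, 0]) cube([100, 100, 2100]);


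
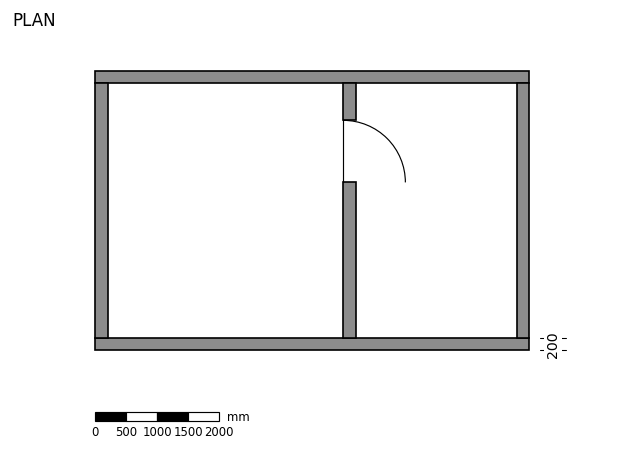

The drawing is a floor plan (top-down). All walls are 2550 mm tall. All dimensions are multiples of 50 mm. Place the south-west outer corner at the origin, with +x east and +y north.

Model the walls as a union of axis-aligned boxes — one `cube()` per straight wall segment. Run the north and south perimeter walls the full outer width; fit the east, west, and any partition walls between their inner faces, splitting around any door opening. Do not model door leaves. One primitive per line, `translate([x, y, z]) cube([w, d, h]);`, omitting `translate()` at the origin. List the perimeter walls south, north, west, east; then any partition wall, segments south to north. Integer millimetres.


cube([7000, 200, 2550]);
translate([0, 4300, 0]) cube([7000, 200, 2550]);
translate([0, 200, 0]) cube([200, 4100, 2550]);
translate([6800, 200, 0]) cube([200, 4100, 2550]);
translate([4000, 200, 0]) cube([200, 2500, 2550]);
translate([4000, 3700, 0]) cube([200, 600, 2550]);
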